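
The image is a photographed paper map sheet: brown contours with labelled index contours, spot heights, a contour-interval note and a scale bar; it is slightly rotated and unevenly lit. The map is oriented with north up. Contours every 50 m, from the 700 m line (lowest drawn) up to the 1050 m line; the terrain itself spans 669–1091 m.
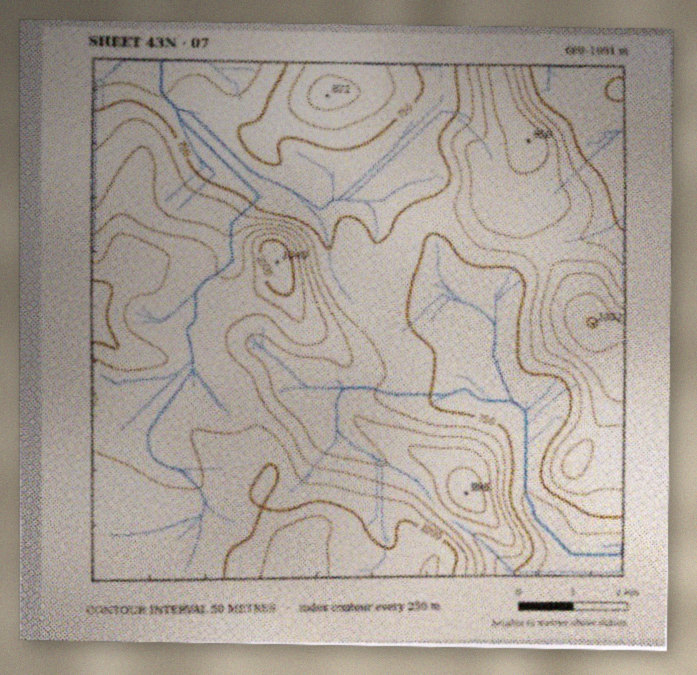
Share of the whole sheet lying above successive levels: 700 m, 97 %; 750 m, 75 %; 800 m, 61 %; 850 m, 46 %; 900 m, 34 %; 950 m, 19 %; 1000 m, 6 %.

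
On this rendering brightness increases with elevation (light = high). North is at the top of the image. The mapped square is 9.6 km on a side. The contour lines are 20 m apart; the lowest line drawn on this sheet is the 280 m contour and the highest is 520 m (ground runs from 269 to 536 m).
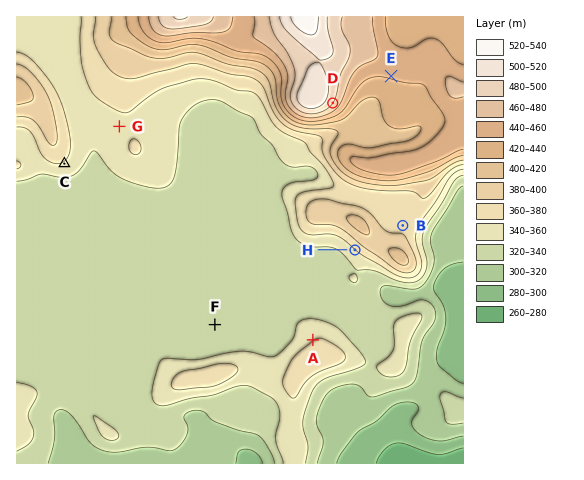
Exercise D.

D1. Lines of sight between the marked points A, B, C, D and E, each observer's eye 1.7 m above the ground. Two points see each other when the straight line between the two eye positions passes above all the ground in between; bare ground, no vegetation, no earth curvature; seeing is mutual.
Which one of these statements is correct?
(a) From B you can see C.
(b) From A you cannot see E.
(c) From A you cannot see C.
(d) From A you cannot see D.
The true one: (b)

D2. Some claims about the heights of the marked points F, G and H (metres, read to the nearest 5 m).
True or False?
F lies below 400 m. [True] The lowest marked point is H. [False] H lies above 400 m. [False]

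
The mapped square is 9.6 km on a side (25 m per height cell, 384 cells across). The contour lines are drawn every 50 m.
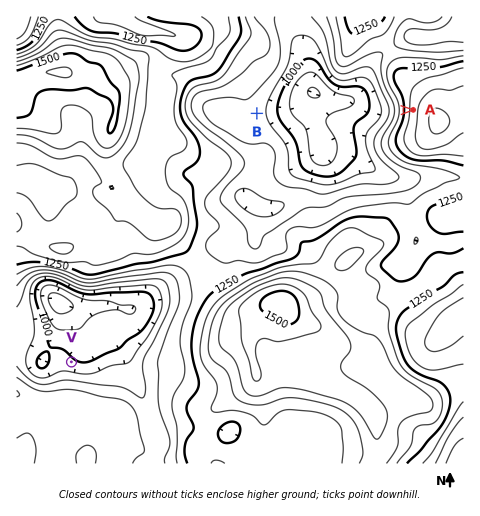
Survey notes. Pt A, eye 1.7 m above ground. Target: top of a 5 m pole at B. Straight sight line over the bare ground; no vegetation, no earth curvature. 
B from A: seen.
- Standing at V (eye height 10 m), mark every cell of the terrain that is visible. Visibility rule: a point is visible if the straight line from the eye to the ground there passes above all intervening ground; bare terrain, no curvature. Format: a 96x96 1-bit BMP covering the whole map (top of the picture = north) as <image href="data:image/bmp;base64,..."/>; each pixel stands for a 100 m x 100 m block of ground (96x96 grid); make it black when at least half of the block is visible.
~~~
<image width="96" height="96" href="data:image/bmp;base64,Qk2+BAAAAAAAAD4AAAAoAAAAYAAAAGAAAAABAAEAAAAAAIAEAAATCwAAEwsAAAIAAAAAAAAA////AAAAAAAAAAAAAAAAAAAAAAAAAAAAAAAAAAAAAAAAAAAAAAAAAAAAAAAAAAAAAAAAAAAAAAAAAAAAAAAAAAAAAAAAAAAAAAAAAAAAAAAAAAAAAAAAAAAAAAAAAAAAAgAAAAAAAAAAAAAABgAAAAAAAAAAAAAAHAAAAAAAAAAAAAAAPgAAAAAAAAAAAAAAfgAAAAAAAAAAAAAA/wAAAAAAAAAAAAAB//AAAAAAAAAOAAgD//+AAAAAAAB/gBgD///AAAAAAAD//8AH///AAAAAAAD//+AH///gAAAAAADw//AP///gAAAAAADgf/geP//AAAAAAADgP/h8H+fAAAAAAADgP/z8H+PAAAAAAADwf//+H+HAAAAAAAD4f////+CAAAAAAAD+f/////AAAAAAAAD/P/////AAAAAAAAD/H/////AAAAAAAAD/D/////AAAAAAAAD/D/h///AAAAAAAAD/D/A///AAAAAAAAD+B8Af//gAAAAAAAB+AwAf///AAAAAAAB+BwAf///AAAAAAAD+D4Af///AAAAAAAD+H+Af///AAAAAAAD+P//////AAAAAAAD//////4HgAAAAAAD//////wBAAAAAAAD//////wAAAAAAAAD//////gAAAAAAAAD//////gAAAAAAAAD//////gAAAAAAAAD//n///AAAAAAAAAD//Af/+AAAAAAAAAB//AB/+AAAAAAAAAAfAAA/8AAAAAAAAAAAAAA/wAAAAAAAAACAAAAfgAAAAAAAAACAAAAfwAAAAAAAAACAAAAfgAAAAAAAAAAAAAAMAAAAAAAAAAAAAAAAAAAAAAAAAAAAAAAAAAAAAAAAAAAAAAAAAAAAAAAAAAAAAAAAAAAAAAAAAAAAAAAAAAAAAAAAAAAAAAAAAAAAAAAAAAAAAAAAAAAAAAAAAAAAAAAAAAAAAAAAAAAAAAAAAAAAAAAAAAAAAAAAAAAAAAAAAAAAAAAAAAAAAAAAAAAAAAAAAAAAAAAAAAAAAAAAAAAAAAAAAAAAAAAAAAAAAAAAAAAAAAAAAAAAAAAAAAAAAAAAAAAAAAAAAAAAAAAAAAAAAAAAAAAAAAAAAAAAAAAAAAAAAAAAAAAAAAAAAAAAAAAAAAAAAAAAAAAAAAAAAAAAAAAAAAAAAAAAAAAAAAAAAAAAAAAAAAAAAAAAAAAAAAAAAAAAAAAAAAAAAAAAAAAAAAAAAAAAAAAAAAAAAAAAAAAAAAAAAAAAAAAAAAAAAAAAAAAAAAAAAAAAAAAAAAAAAAAAAAAAAAAAAAAAAAAAAAAAAAAAAAAAAAAAAAAAAAAAAAAAAAAAAAAAAAAAAAAAAAAAAAAAAAAAAAAAAAAAAAAAAAAAAAAAAAAAAAAAAAAAAAAAAAAAAAAAAAAAAAAAAAAAAAAAAAAAAAAAAAAAAAAAAAAAAAAAAAAAAAAAAAAAAAAAAAAAAAAAAAAAAAAAAAAAAAAAAAAAAAAAAAAAAAAAAAAAAAAAAAAAAAAAAAAAAAAAAAAAAAAAAAAAAAAAAAAAAAA="/>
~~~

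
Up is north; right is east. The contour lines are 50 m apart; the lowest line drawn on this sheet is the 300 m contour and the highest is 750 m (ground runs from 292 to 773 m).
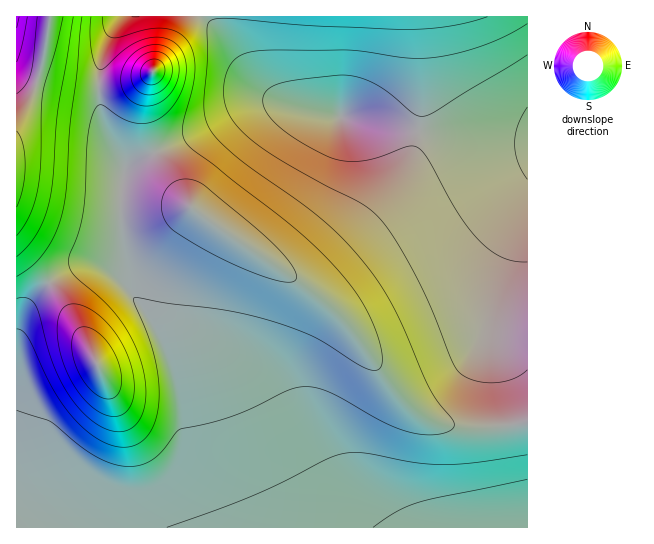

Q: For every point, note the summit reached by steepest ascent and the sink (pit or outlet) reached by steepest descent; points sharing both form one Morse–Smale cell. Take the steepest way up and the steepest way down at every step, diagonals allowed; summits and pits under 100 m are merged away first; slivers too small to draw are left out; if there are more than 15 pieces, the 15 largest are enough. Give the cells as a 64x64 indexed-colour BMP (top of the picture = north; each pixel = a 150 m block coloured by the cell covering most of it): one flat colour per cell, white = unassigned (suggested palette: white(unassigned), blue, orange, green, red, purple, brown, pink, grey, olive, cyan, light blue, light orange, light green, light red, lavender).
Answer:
<image width="64" height="64" href="data:image/bmp;base64,Qk12CAAAAAAAAHYAAAAoAAAAQAAAAEAAAAABAAQAAAAAAAAIAAATCwAAEwsAABAAAAAAAAAA////ALR3HwAOf/8ALKAsACgn1gC9Z5QAS1aMAMJ34wB/f38AIr28AM++FwDox64AeLv/AIrfmACWmP8A1bDFADMzMzMzMzMzMzMzMyIiIiIiIiIiIiIiIiIiIiIiIiIiMzMzMzMzMzMzMzMzIiIiIiIiIiIiIiIiIiIiIiIiIiIzMzMzMzMzMzMzMzMiIiIiIiIiIiIiIiIiIiIiIiIiIjMzMzMzMzMzMzMzMiIiIiIiIiIiIiIiIiIiIiIiIiIiMzMzMzMzMzMzMzMyIiIiIiIiIiIiIiIiIiIiIiIiIiIzMzMzMzMzMzMzMzIiIiIiIiIiIiIiIiIiIiIiIiIiIjMzMzMzMzMzMzMzIiIiIiIiIiIiIiIiIiIiIiIiIiIiMzMzMzMzMzMzMzMiIiIiIiIiIiIiIiIiIiIiIiIiIiIzMzMzMzMzMzMzMyIiIiIiIiIiIiIiIiIiIiIiIiIiIjMzMzMzMzMzMzMzIiIiIiIiIiIiIiIiIiIiIiIiIiIiMzMzMzMzMzMzMzMiIiIiIiIiIiIiIiIiIiIiIiIiIiIzMzMzMzMzMzMzMiIiIiIiIiIiIiIiIiIiIiIiIiIiIjMzMzMzMzMzMzMyIiIiIiIiIiIiIiIiIiIiIiIiIiIiMzMzMzMzMzMzMzIiIiIiIiIiIiIiIiIiIiIREREREREzMzMzMzMzMzMzMiIiIiIiIiIiIiIiIiIiERERERERETMzMzMzMzMzMzMyIiIiIiIiIiIiIiIiIiERERERERERMzMzMzMzMzMzMyIiIiIiIiIiIiIiIiIiEREREREREREzMzMzMzMzMzMzIiIiIiIiIiIiIiIiIiERERERERERETMzMzMzMzMzMzMiIiIiIiIiIiIiIiIiERERERERERERMzMzMzMzMzMzMyIiIiIiIiIiIiIiIiIREREREREREREzMzMzMzMzMzMyIiIiIiIiIiIiIiIiIRERERERERERETMzMzMzMzMzMzIiIiIiIiIiIiIiIiIRERERERERERERMzMzMzMzMzMzIiIiIiIiIiIiIiIiIREREREREREREREzMzMzMzMzMzMiIiIiIiIiIiIiIiIhERERERERERERETMzMzMzMzMzMiIiIiIiIiIiIiIiIhERERERERERERERMzMzMzMzMzMyIiIiIiIiIiIiIiIhEREREREREREREREjMzMzMzMzMyIiIiIiIiIiIiIiIhERERERERERERERESMzMzMzMzMzIiIiIiIiIiIiIiIhERERERERERERERERIjMzMzMzMzIiIiIiIiIiIiIiIhEREREREREREREREREiIzMzMzMzIiIiIiIiIiIiIiIhERERERERERERERERESIiMzMzMzIiIiIiIiIiIiIiIhERERERERERERERERERIiIjMzMzMiIiIiIiIiIiIiIREREREREREREREREREREiIiIjMzIiIiIiIiIiIiIiIRERERERERERERERERERESIiIiIiIiIiIiIiIiIiIiERERERERERERERERERERERIiIiIiIiIiIiIiIiIiIiEREREREREREREREREREREREiIiIiIiIiIiIiIiIiIhERERERERERERERERERERERESIiIiIiIiIiIiIiIiIhERERERERERERERERERERERERIiIiIiIiIiIiIiIiIREREREREREREREREREREREREREiIiIiIiIiIiIiIiIRERERERERERERERERERERERERESIiIiIiIiIiIiIiIRERERERERERERERERERERERERERIiIiIiIiIiIiIREREREREREREREREREREREREREREREiIiIRERERERERERERERERERERERERERERERERERERESERERERERERERERERERERERERERERERERERERERERERERERERERERERERERERERERERERERERERERERERERERERERERERERERERERERERERERERERERERERERERERERERERERERERRBERERERERERERERERERERERERERERERERERERERERFEQRERERERERERERERERERERERERERERERERERERERFERERBEREREREREREREREREREREREREREREREREREREURERERBEREREREREREREREREREREREREREREREREREURERERERBERERERERERERERERERERERERERERERERERRERERERERBEREREREREREREREREREREREREVERERERFERERERERERBERERERERERERERERERERERERUREREREURERERERERERBERERERERERERERERERERERFVEREREUREREREREREREREQREREREREREREREREREREVURERERREREREREREREREERERERERERERERERERERERVRERERFEREREREREREREERERERERERERERERERERERFVUREREUREREREREREREEREREREREREREREREREREREVVRERERFEREREREREREQRERERERERERERERERERERERVVEREREUREREREREREQRERERERERERERERERERERERFVVRERERRERERERERERBEREREREREREREREREREREREVVVERERFERERERERERBERERERERERERERERERERERERVVURERERRERERERERBERERERERERERERERERERERERFVVRERERFEREREREREEREREREREREREREREREREREREVVVERERERREREREREQRERERERERERERERERERERERER"/>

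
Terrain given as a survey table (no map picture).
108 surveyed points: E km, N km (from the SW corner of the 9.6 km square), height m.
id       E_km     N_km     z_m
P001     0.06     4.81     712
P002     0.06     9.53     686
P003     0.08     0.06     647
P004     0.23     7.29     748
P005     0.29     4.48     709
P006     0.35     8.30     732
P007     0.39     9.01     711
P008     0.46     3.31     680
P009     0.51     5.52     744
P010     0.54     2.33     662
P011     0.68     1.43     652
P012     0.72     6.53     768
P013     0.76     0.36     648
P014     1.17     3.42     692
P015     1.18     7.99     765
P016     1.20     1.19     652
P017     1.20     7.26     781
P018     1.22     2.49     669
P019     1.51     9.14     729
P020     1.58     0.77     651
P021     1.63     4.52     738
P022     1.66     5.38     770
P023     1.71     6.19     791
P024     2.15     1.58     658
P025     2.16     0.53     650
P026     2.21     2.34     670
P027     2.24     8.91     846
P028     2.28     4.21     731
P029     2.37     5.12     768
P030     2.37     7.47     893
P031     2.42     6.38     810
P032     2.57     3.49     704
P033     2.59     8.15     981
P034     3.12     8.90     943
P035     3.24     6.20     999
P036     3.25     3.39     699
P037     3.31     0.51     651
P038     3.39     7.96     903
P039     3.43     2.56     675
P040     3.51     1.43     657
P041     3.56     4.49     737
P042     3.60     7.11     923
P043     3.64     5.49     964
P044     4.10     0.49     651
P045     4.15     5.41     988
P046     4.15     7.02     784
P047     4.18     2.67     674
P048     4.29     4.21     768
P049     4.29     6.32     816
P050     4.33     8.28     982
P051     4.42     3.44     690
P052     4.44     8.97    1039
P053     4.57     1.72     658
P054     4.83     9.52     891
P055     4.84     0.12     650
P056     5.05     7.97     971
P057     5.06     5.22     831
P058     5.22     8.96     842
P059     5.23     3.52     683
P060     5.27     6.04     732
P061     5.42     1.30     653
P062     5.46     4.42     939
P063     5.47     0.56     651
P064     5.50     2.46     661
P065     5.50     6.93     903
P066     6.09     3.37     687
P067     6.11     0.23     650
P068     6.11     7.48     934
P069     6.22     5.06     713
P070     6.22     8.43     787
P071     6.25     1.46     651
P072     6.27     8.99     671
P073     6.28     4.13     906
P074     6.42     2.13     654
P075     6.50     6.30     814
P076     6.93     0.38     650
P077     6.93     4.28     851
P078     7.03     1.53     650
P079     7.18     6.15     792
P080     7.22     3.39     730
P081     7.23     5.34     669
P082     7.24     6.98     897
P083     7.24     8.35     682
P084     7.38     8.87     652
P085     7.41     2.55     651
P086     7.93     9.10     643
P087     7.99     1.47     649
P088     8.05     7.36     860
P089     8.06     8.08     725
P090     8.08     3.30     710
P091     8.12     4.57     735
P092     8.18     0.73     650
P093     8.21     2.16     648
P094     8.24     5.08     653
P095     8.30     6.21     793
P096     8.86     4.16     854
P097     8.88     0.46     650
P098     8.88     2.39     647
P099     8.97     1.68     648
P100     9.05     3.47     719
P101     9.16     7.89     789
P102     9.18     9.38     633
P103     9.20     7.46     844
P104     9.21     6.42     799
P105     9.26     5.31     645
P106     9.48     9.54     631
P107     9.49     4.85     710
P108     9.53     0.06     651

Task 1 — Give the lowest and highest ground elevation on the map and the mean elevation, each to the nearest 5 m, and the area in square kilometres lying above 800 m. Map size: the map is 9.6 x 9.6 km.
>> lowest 630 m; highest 1065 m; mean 750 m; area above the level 25.1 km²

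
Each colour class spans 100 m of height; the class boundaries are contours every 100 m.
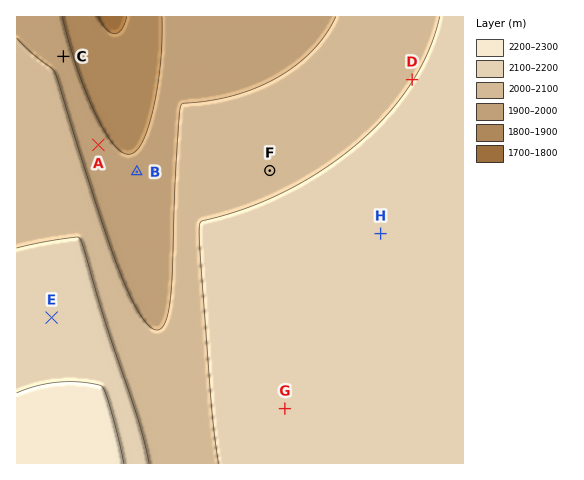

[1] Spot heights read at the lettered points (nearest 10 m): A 1930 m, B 1910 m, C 1940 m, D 2100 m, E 2140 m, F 2080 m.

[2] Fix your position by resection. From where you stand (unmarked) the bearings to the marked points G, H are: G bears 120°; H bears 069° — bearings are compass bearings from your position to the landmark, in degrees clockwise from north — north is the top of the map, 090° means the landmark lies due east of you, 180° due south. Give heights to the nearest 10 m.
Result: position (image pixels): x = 141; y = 326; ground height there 2010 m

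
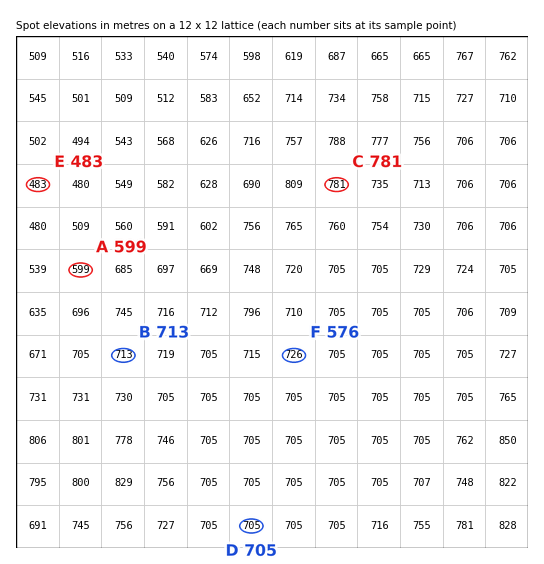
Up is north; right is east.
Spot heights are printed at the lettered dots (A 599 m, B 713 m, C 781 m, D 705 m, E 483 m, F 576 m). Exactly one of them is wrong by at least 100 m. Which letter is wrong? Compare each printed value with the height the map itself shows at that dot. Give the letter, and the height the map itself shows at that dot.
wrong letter F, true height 726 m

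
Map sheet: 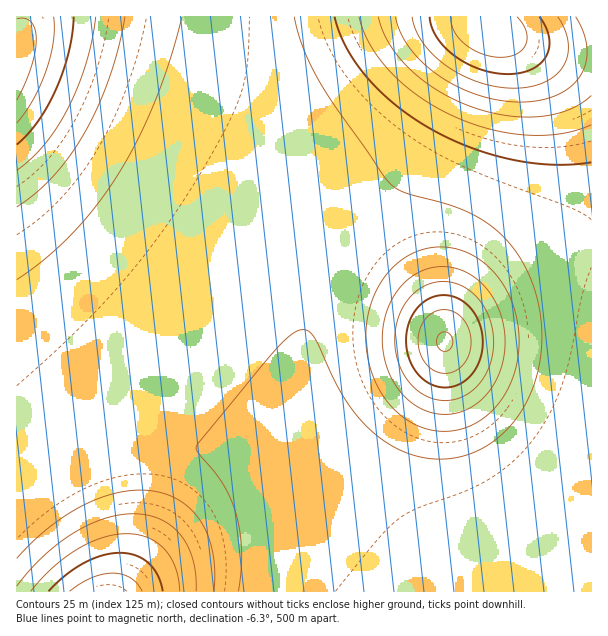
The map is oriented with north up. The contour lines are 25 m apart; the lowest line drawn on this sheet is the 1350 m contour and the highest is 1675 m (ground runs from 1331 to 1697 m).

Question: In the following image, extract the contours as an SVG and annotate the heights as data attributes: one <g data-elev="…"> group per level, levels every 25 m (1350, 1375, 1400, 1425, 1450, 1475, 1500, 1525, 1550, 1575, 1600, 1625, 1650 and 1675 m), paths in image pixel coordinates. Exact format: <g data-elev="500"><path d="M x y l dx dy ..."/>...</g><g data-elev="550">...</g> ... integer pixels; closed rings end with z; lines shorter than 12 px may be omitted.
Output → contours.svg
<g data-elev="1350"><path d="M517 17l9 13 1 8-1 6-4 6-4 3-8 3-9 1-18-3-18-10-7-6-4-8-3-7 1-6"/></g><g data-elev="1375"><path d="M539 17l7 10 3 11 0 9-3 9-6 8-9 5-10 4-14 1-13-1-14-4-13-6-12-7-11-9-7-9-5-11-2-10"/></g><g data-elev="1400"><path d="M558 17l6 12 4 13 0 12-5 12-8 9-10 7-14 5-16 1-17-1-18-4-16-7-17-10-13-10-11-13-7-13-4-13"/></g><g data-elev="1425"><path d="M576 17l8 16 3 15-1 14-5 13-11 12-13 8-17 5-19 2-21-2-21-5-20-8-19-11-17-13-13-15-9-15-6-16"/></g><g data-elev="1450"><path d="M591 96l-10 8-12 6-15 4-15 3-17 0-18-2-34-9-33-16-29-22-10-12-10-14-6-13-4-12"/></g><g data-elev="1475"><path d="M591 125l-13 5-17 4-18 1-18 0-37-6-36-14-35-20-27-23-20-27-6-13-5-15"/></g><g data-elev="1500"><path d="M591 162l-37 3-41-5-42-12-40-19-36-25-29-27-20-30-7-15-4-15"/></g><g data-elev="1525"><path d="M238 591l3-21 1-19-2-20-4-18-6-15-7-13-25-32-2-6 70-86 24-25 7-5 6-1 5 1 4 4 32 63 14 19 16 16 13 10 15 8 17 6 15 2 19-1 20-5 18-10 15-12 13-17 11-19 7-21 4-23 0-27-4-27-9-25-14-23-17-19-23-15-24-10-46-13-9-4-6-6-54-75-16-26-16-33-9-31"/></g><g data-elev="1550"><path d="M214 591l1-19-2-18-4-17-7-13-9-12-11-10-12-6-15-5-17-1-16 2-18 5-18 7-18 10-18 13-17 15-16 16"/><path d="M435 431l17 0 15-4 13-7 13-10 11-14 7-15 6-18 2-18-1-18-4-18-6-16-10-16-12-12-13-10-15-6-15-2-15 1-14 5-13 8-11 9-10 14-7 15-5 16-2 17 1 18 3 16 6 17 8 15 11 12 12 10 13 7z"/><path d="M17 280l28-21 27-26 24-27 22-32 20-34 17-39 15-42 12-42"/></g><g data-elev="1575"><path d="M196 591l0-16-3-15-5-14-7-10-9-9-11-8-12-4-14-1-15 1-15 3-16 7-15 8-30 23-27 30"/><path d="M441 414l11 0 12-3 10-6 11-9 8-10 7-14 3-13 2-15-1-15-3-14-6-13-7-12-11-11-10-6-12-5-12-1-12 1-11 4-10 6-9 9-8 10-6 14-4 13-1 14 1 15 4 13 5 13 7 11 9 10 11 7 10 5z"/><path d="M17 207l19-14 18-17 17-21 14-23 13-27 11-27 9-30 7-31"/></g><g data-elev="1600"><path d="M180 591l-5-24-4-9-6-9-9-7-9-5-10-3-11 0-24 4-25 12-24 18-22 23"/><path d="M435 399l9 2 11-2 9-3 9-6 7-7 7-11 4-10 2-12 0-12-1-12-4-12-6-11-8-9-7-5-9-5-11-2-9 0-9 2-9 4-7 6-12 17-6 21 1 22 8 21 13 15 9 6z"/><path d="M17 170l15-12 13-14 12-16 11-20 10-21 8-24 6-24 4-22"/></g><g data-elev="1625"><path d="M163 591l-5-16-9-12-14-8-15-2-18 2-18 8-18 12-17 16"/><path d="M441 387l15-1 14-9 9-14 4-18-2-18-8-16-12-11-15-5-15 3-12 8-9 15-4 17 2 18 7 15 11 11z"/><path d="M17 145l11-11 11-14 17-31 13-38 5-34"/></g><g data-elev="1650"><path d="M142 591l-5-7-6-6-9-4-9-1-11 1-10 4-22 13"/><path d="M438 372l11 1 10-5 8-9 4-11-1-13-4-12-8-9-11-4-9 0-9 5-7 9-3 11 0 12 3 10 6 9z"/><path d="M17 123l16-22 13-30 7-29 1-25"/></g><g data-elev="1675"><path d="M443 351l6-1 4-6-2-8-5-4-6 2-3 5 1 8z"/><path d="M17 100l14-32 4-15 1-14-1-10-5-8-6-3-7 1"/></g>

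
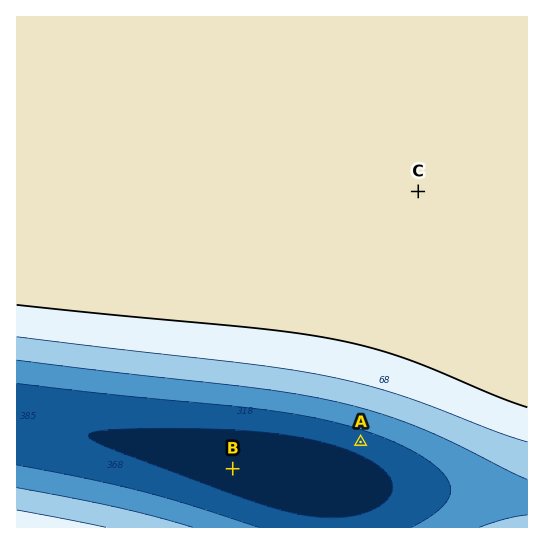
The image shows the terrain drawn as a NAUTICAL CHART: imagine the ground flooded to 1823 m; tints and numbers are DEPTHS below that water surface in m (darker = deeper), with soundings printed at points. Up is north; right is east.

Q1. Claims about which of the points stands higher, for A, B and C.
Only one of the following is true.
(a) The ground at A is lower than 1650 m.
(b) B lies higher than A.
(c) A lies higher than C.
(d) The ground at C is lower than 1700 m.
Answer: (a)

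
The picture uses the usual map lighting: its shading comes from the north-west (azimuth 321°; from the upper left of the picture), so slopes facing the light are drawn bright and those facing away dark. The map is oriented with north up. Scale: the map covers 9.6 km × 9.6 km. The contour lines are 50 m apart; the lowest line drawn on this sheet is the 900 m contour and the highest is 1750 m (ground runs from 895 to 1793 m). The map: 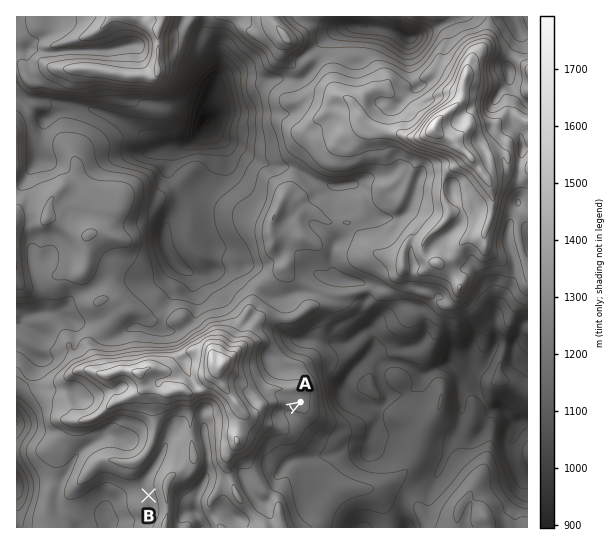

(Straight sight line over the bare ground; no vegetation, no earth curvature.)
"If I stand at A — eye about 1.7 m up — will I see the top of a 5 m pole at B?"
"No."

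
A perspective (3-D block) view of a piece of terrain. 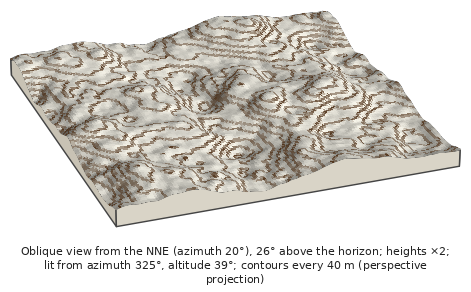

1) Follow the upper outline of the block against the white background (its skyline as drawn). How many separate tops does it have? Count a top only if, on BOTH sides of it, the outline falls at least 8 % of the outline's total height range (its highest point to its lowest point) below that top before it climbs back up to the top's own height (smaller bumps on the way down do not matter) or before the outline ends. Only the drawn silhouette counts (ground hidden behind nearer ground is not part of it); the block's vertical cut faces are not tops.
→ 1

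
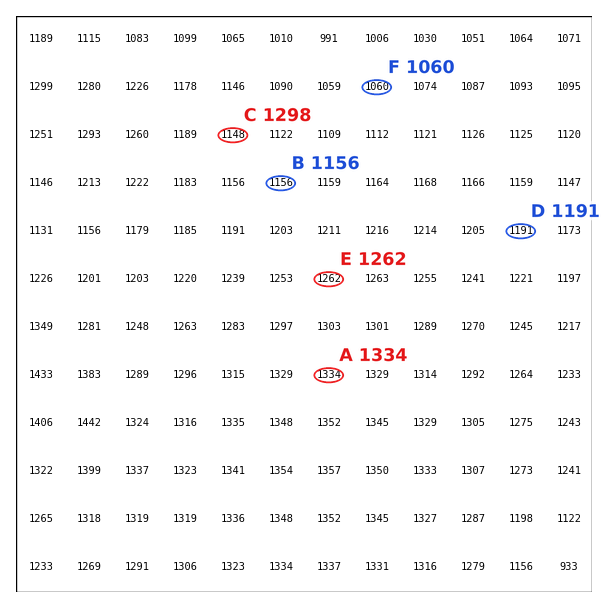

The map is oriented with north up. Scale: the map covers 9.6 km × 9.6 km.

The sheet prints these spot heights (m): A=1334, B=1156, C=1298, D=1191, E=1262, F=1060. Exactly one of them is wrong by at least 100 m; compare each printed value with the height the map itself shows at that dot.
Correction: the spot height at C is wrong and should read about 1148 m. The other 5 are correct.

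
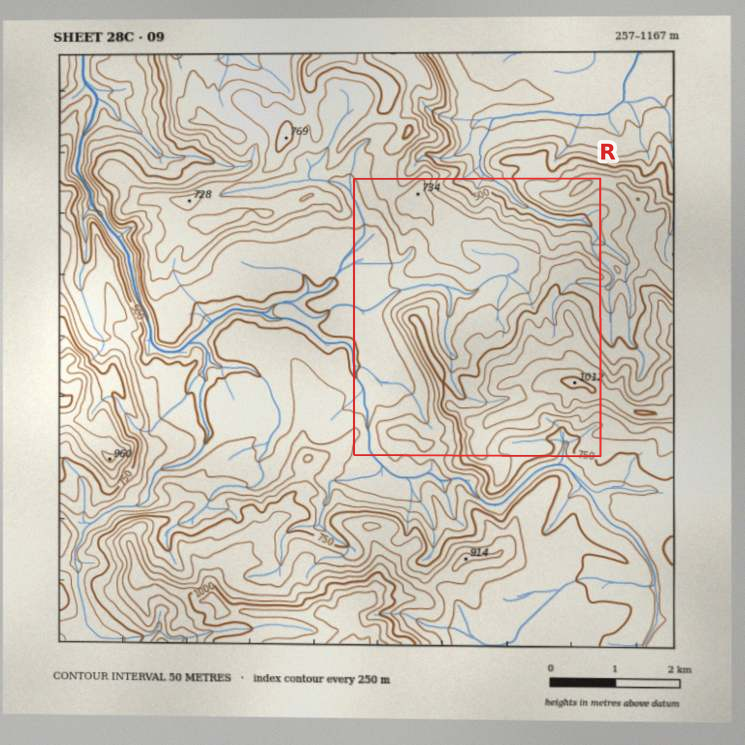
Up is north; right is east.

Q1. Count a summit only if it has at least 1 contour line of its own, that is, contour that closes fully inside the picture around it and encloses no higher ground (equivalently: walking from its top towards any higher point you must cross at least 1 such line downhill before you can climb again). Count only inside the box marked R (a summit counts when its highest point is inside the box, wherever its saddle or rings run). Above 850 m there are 1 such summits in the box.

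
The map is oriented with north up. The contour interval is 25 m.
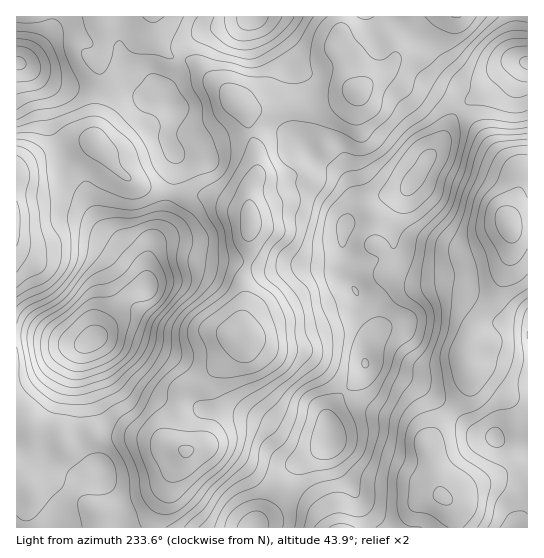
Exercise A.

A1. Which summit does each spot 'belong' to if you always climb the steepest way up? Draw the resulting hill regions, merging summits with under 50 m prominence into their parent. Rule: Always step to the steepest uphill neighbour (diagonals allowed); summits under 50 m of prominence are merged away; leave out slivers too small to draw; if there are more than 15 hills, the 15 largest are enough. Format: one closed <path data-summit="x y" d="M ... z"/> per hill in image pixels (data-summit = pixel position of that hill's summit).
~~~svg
<path data-summit="329 442" d="M390 73l-8 2-17 10-32 32-6 12-3 24-17 20-4 3-25 3-20-2-5 5-4 13 0 63-5 16 1 32-2 20 4 12-35 35-4 6 4 35-5 23-7 9 21 3 21 12 28 22 29 10 20 17 11 18 125 0-2-19-4-7-9-8-4-23-11-26 42-54 2-8-2-33 6-11 2-9 6-16 11-12 8-15 8-24 4-21-4-23 9-21 4-21-33-35-13-17-22-21-28-17-15-3z"/><path data-summit="93 339" d="M87 140l-24 3-25 12-22 15 1 358 136 0 2-11 10-22 6-18 10-14 4-12 14-4 8-10 5-23-4-35 4-6 35-35-4-12 0-11 2-9-1-32 5-16 0-45-40-17-27 0-40-9-17-11-31-35z"/><path data-summit="17 63" d="M153 16l-137 1 0 152 22-14 25-12 24-3 7 1 31 35 17 11 40 9 27 0 40 16 2-23 6-15 0-16-10-44-3-5-23-24-26-22-22-6-12-10-8-14z"/><path data-summit="527 63" d="M527 16l-120 0-15 22 3 21-12 15 7-1 20 11 15 3 28 17 22 21 13 17 32 32 1 8-4 16-9 21 2 8 18-4z"/><path data-summit="517 527" d="M527 224l-9 0-7 3 0 26-11 34-8 15-11 12-6 16-2 9-6 11 0 12 2 5 0 16-2 8-42 54 11 26 4 23 9 8 4 7 4 19 71-1z"/><path data-summit="254 17" d="M341 16l-187 0-1 17 8 14 9 9 25 7 40 38 12 8 15 0 19-5 18 4 19 0 17-5 22-13-6-11-6-17-10-15 6-16z"/><path data-summit="254 527" d="M211 447l-13 0-13 4-4 12-10 14-6 18-10 22-1 11 175-1-10-17-16-14-33-13-36-27z"/>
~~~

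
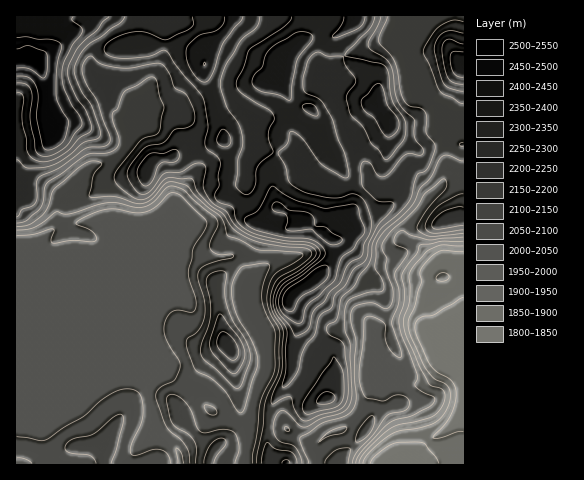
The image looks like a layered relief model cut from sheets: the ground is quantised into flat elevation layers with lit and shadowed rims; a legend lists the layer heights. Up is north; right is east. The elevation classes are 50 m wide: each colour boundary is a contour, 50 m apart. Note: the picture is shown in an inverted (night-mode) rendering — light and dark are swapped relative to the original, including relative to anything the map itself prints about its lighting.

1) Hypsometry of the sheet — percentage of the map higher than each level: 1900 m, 95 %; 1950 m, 94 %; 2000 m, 93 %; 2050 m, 73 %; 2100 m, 62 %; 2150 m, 54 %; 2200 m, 44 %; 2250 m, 36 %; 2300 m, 23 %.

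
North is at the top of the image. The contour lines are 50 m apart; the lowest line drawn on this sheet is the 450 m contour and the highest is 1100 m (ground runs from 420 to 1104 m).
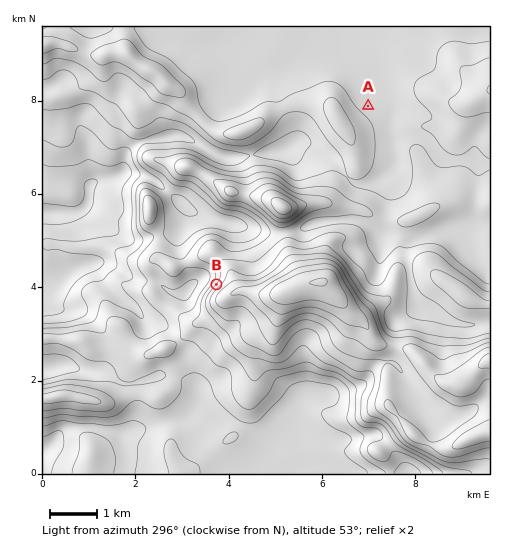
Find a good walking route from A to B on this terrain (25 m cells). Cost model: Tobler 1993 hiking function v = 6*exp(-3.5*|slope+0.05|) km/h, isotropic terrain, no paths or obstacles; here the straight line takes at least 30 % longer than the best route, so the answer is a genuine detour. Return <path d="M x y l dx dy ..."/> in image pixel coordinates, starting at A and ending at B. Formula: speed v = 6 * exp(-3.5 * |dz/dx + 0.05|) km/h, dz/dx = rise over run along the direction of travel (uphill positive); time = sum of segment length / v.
<path d="M368 106l-2 5 0 23-20 40-5 4-7 14-4 5-3 5-4 4-19 10-14 14-9 4-5 5-51 26-3 3 0 7-3 7-3 2"/>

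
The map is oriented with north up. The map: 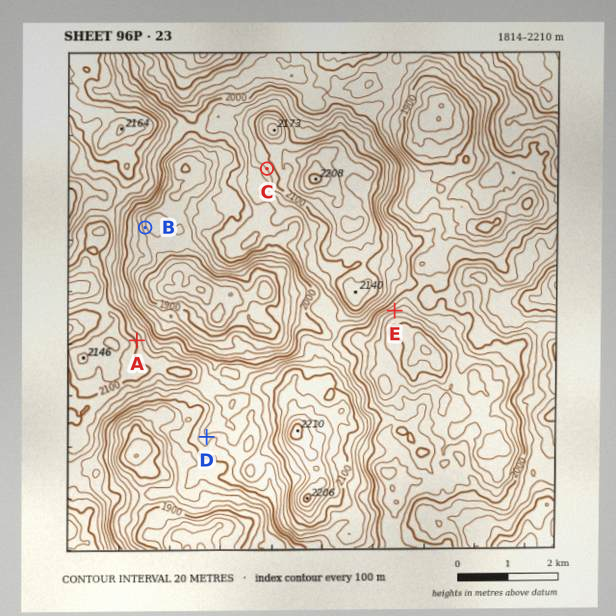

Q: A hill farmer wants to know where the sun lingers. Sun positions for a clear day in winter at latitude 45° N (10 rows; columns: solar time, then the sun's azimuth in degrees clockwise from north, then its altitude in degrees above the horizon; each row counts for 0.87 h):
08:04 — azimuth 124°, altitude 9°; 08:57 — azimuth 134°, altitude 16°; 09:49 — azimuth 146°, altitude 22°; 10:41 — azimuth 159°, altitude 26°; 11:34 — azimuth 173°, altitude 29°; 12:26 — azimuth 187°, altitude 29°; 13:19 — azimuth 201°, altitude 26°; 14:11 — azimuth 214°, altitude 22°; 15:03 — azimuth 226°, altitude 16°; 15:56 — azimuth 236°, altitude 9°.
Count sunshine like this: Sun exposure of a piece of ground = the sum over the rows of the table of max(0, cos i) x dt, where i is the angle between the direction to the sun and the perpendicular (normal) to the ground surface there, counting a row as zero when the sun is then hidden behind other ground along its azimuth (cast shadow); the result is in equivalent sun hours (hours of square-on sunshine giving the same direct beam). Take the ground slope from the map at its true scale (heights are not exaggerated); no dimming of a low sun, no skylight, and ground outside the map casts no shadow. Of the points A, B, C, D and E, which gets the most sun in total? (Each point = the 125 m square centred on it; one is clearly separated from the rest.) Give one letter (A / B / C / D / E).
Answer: E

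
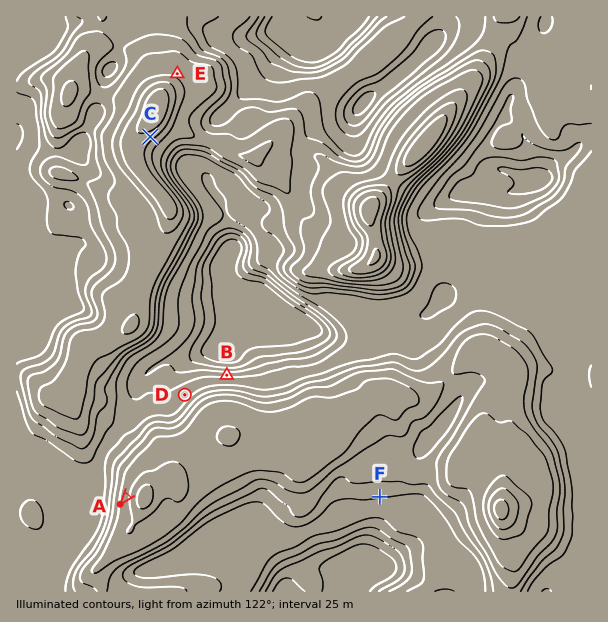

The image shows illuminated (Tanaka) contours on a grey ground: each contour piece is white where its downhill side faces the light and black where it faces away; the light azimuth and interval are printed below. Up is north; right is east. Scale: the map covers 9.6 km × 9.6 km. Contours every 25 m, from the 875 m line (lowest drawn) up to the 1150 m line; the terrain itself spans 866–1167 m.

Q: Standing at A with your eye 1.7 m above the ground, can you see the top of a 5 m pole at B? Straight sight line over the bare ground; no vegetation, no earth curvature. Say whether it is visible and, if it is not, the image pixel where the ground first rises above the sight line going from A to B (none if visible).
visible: true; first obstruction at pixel None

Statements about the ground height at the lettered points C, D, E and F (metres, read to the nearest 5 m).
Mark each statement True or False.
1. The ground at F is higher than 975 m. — True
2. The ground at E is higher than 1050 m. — False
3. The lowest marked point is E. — False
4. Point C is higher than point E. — False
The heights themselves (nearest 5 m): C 915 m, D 1060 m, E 960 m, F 1050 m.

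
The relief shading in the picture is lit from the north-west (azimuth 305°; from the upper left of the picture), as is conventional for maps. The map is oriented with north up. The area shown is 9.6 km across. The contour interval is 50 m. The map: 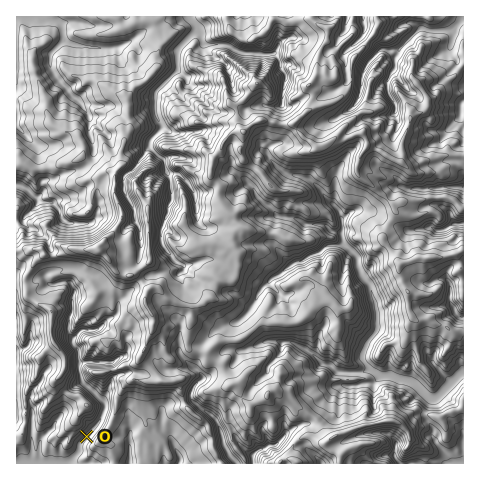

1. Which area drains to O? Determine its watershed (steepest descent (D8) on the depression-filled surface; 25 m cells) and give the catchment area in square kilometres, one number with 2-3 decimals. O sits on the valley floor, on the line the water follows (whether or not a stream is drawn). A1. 6.704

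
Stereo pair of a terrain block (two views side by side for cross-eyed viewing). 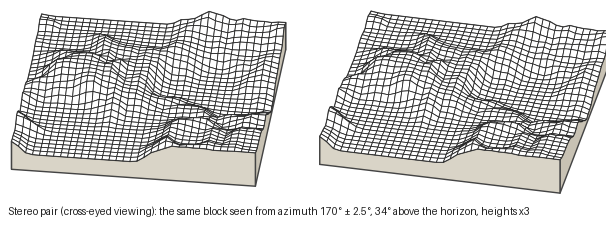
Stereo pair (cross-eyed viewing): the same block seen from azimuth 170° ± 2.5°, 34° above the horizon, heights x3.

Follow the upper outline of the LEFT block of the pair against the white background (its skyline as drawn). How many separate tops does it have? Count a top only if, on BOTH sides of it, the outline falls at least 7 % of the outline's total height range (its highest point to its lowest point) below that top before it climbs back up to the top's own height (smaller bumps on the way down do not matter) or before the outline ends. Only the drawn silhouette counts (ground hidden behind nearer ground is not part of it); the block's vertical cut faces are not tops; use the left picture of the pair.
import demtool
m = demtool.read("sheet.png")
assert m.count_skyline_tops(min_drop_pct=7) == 2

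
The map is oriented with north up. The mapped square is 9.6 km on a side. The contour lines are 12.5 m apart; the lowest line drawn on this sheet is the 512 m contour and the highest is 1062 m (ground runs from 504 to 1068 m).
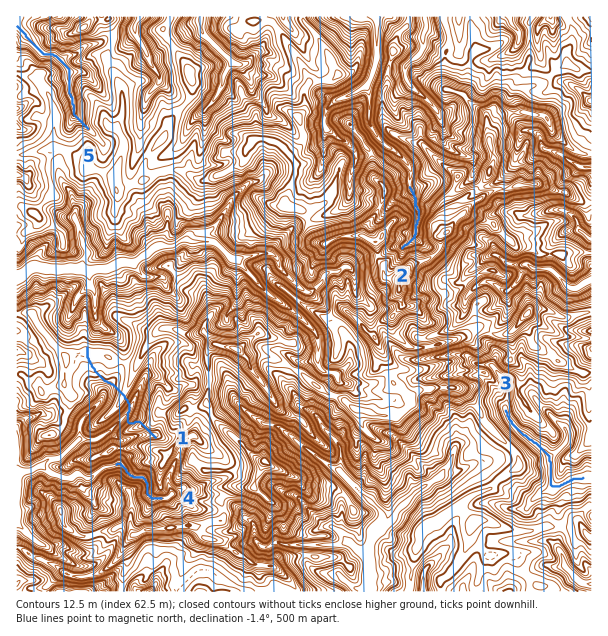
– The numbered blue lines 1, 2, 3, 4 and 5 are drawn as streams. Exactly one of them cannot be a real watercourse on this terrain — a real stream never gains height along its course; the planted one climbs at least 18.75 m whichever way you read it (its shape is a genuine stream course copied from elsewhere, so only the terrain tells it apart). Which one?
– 1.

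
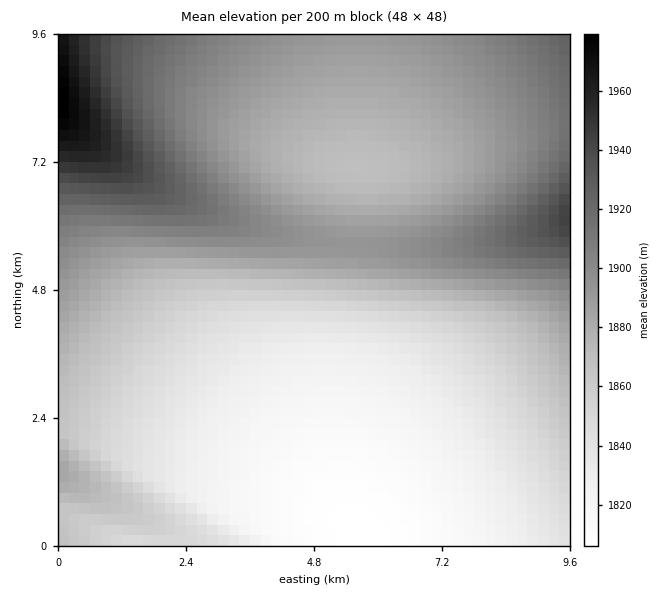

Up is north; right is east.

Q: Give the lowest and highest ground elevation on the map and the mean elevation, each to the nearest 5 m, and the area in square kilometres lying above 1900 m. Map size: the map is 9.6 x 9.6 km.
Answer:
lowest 1805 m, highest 1980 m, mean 1870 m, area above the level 19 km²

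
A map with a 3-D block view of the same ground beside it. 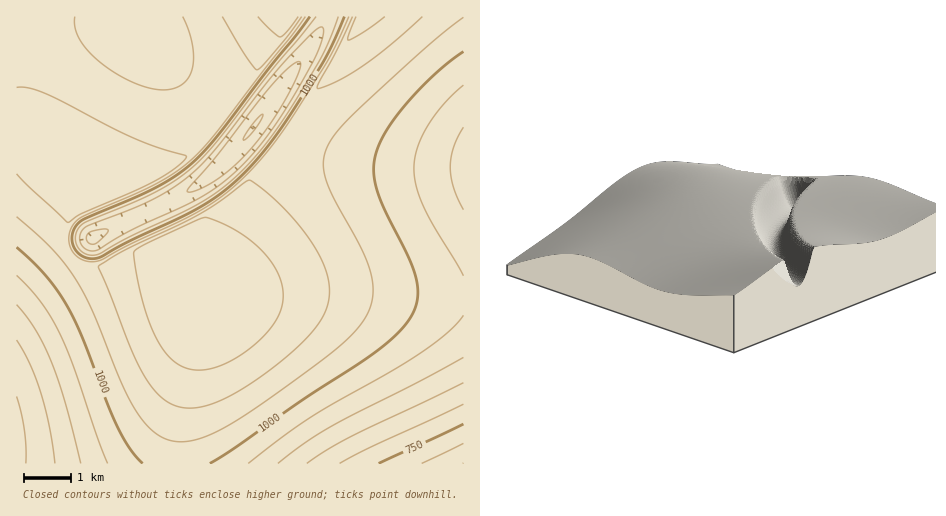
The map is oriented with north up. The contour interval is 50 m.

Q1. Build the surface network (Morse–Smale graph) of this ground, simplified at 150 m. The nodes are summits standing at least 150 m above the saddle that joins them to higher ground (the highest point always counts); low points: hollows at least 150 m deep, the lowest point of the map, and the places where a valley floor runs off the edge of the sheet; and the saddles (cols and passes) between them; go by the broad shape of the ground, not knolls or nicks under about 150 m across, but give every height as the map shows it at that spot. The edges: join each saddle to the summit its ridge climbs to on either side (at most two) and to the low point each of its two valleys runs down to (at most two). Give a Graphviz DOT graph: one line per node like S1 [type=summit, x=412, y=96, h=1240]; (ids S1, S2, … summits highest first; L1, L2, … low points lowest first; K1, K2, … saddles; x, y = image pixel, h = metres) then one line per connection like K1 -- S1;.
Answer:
graph terrain {
  S1 [type=summit, x=206, y=300, h=1195];
  L1 [type=low, x=463, y=463, h=649];
  L2 [type=low, x=17, y=448, h=786];
  L3 [type=low, x=253, y=127, h=798];
  K1 [type=saddle, x=288, y=139, h=1074];
  K2 [type=saddle, x=175, y=463, h=1018];
  K1 -- S1;
  K1 -- L1;
  K1 -- L3;
  K2 -- S1;
  K2 -- L1;
  K2 -- L2;
}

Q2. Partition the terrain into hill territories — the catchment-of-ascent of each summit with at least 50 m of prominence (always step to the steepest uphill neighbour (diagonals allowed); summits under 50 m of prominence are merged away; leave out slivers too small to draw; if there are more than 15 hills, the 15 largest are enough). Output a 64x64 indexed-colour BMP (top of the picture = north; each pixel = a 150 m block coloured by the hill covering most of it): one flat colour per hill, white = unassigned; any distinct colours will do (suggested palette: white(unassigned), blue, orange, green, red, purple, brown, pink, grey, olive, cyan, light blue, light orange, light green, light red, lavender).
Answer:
<image width="64" height="64" href="data:image/bmp;base64,Qk12CAAAAAAAAHYAAAAoAAAAQAAAAEAAAAABAAQAAAAAAAAIAAATCwAAEwsAABAAAAAAAAAA////ALR3HwAOf/8ALKAsACgn1gC9Z5QAS1aMAMJ34wB/f38AIr28AM++FwDox64AeLv/AIrfmACWmP8A1bDFABEREREREREREREREREREREREREREREREREREREREREREREREREREREREREREREREREREREREREREREREREREREREREREREREREREREREREREREREREREREREREREREREREREREREREREREREREREREREREREREREREREREREREREREREREREREREREREREREREREREREREREREREREREREREREREREREREREREREREREREREREREREREREREREREREREREREREREREREREREREREREREREREREREREREREREREREREREREREREREREREREREREREREREREREREREREREREREREREREREREREREREREREREREREREREREREREREREREREREREREREREREREREREREREREREREREREREREREREREREREREREREREREREREREREREREREREREREREREREREREREREREREREREREREREREREREREREREREREREREREREREREREREREREREREREREREREREREREREREREREREREREREREREREREREREREREREREREREREREREREREREREREREREREREREREREREREREREREREREREREREREREREREREREREREREREREREREREREREREREREREREREREREREREREREREREREREREREREREREREREREREREREREREREREREREREREREREREREREREREREREREREREREREREREREREREREREREREREREREREREREREREREREREREREREREREREREREREREREREREREREREREREREREREREREREREREREREREREREREREREREREREREREREREREREREREREREREREREREREREREREREREREREREREREREREREREREREREREREREREREREREREREREREREREREREREREhERERERERERERERERERERERERERERERERERERERERESIRERERERERERERERERERERERERERERERERERERERERIiEREREREREREREREREREREREREREREREREREREREREiIhERERERERERERERERERERERERERERERERERERERESIiIRERERERERERERERERERERERERERERERERERERERIiIiEREREREREREREREREREREREREREREREREREREREiIiIhERERERERERERERERERERERERERERERERERERESIiIiIhERERERERERERERERERERERERERERERERERERIiIiIiIREREREREREREREREREREREREREREREREREREiIiIiIiERERERERERERERERERERERERERERERERERESIiIiIiIiERERERERERERERERERERERERERERERERERIiIiIiIiIiEREREREREREREREREREREREREREREREREiIiIiIiIiIiIRERERERERERERERERERERERERERERESIiIiIiIiIiIiIRERERERERERERERERERERERERERERIiIiIiIiIiIiIiIREREREREREREREREREREREREREREiIiIiIiIiIiIiIiIRERERERERERERERERERERERERESIiIiIiIiIiIiIiIiERERERERERERERERERERERERERIiIiIiIiIiIiIiIiIiEREREREREREREREREREREREREiIiIiIiIiIiIiIiIiIhERERERERERERERERERERERESIiIiIiIiIiIiIiIiIiIRERERERERERERERERERERERIiIiIiIiIiIiIiIiIiIiERERERERERERMzMzMzMzMzMiIiIiIiIiIiIiIiIiIiIhERERERETMzMzMzMzMzMzMyIiIiIiIiIiIiIiIiIiIiIREREREzMzMzMzMzMzMzMzIiIiIiIiIiIiIiIiIiIiIiERERMzMzMzMzMzMzMzMzMiIiIiIiIiIiIiIiIiIiIiIRETMzMzMzMzMzMzMzMzMyIiIiIiIiIiIiIiIiIiIiJEETMzMzMzMzMzMzMzMzMzIiIiIiIiIiIiIiIiIiIiJERDMzMzMzMzMzMzMzMzMzMiIiIiIiIiIiIiIiIiIiJEREQzMzMzMzMzMzMzMzMzMyIiIiIiIiIiIiIiIiIiRERERDMzMzMzMzMzMzMzMzMzIiIiIiIiIiIiIiIiIiREREREQzMzMzMzMzMzMzMzMzMiIiIiIiIiIiIiIiIiREREREREMzMzMzMzMzMzMzMzMyIiIiIiIiIiIiIiIiREREREREQzMzMzMzMzMzMzMzMzIiIiIiIiIiIiIiIkREREREREREMzMzMzMzMzMzMzMzMiIiIiIiIiIiIiIkRERERERERERDMzMzMzMzMzMzMzMyIiIiIiIiIiIiIiREREREREREREQzMzMzMzMzMzMzMzIiIiIiIiIiIiIiRERERERERERERDMzMzMzMzMzMzMzMiIiIiIiIiIiIiREREREREREREREQzMzMzMzMzMzMzMyIiIiIiIiIiIiREREREREREREREREMzMzMzMzMzMzMzIiIiIiIiIiIiREREREREREREREREQzMzMzMzMzMzMzMiIiIiIiIiIiREREREREREREREREREMzMzMzMzMzMzMyIiIiIiIiIiJEREREREREREREREREQzMzMzMzMzMzMz"/>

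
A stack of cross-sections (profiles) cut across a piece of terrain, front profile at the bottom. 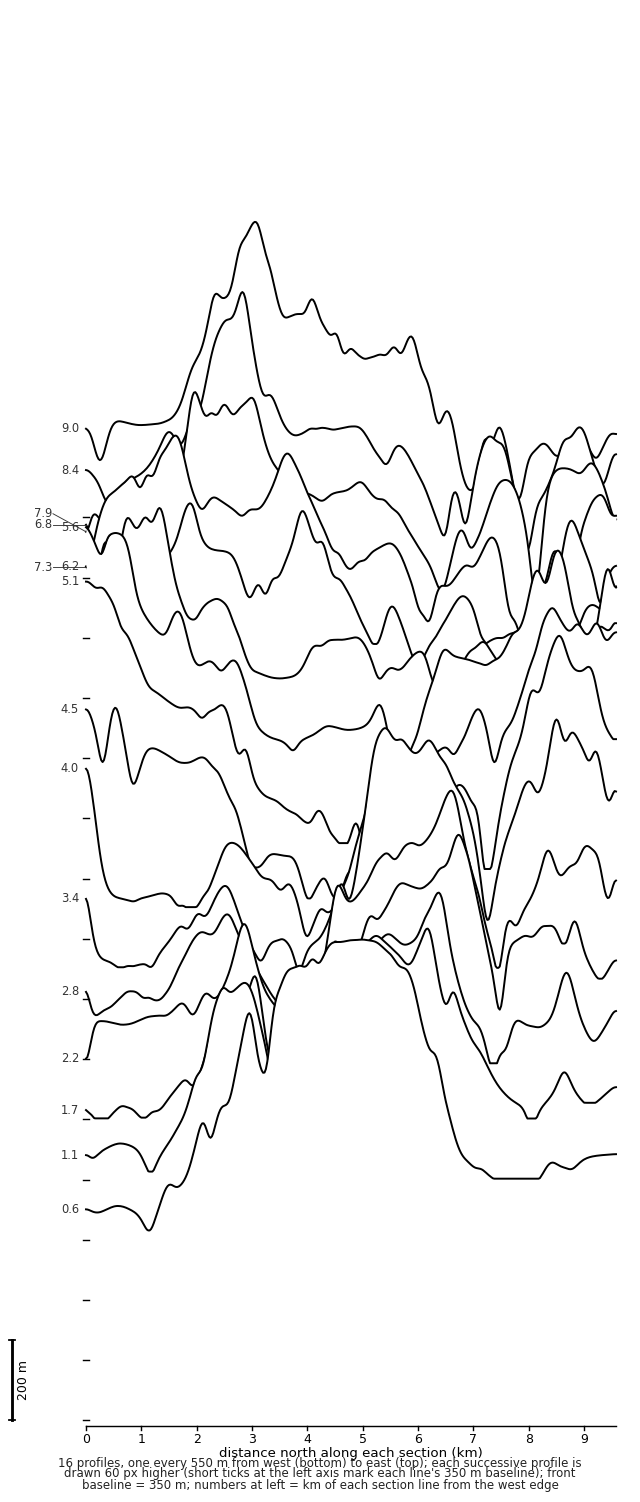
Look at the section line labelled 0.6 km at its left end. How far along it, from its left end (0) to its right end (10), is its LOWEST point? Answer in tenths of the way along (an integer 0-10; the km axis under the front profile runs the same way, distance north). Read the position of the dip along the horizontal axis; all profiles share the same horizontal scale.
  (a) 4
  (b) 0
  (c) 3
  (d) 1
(d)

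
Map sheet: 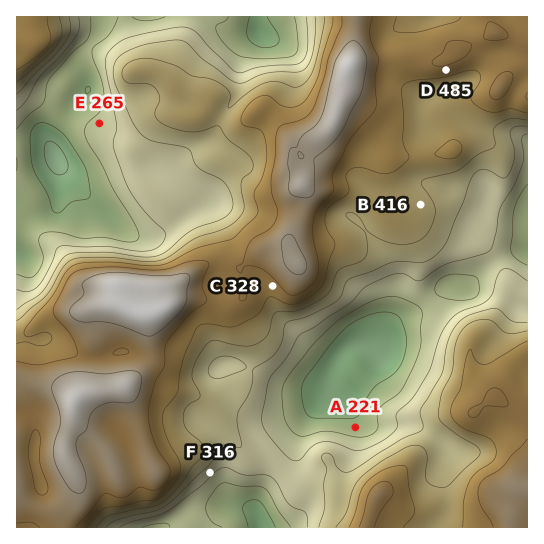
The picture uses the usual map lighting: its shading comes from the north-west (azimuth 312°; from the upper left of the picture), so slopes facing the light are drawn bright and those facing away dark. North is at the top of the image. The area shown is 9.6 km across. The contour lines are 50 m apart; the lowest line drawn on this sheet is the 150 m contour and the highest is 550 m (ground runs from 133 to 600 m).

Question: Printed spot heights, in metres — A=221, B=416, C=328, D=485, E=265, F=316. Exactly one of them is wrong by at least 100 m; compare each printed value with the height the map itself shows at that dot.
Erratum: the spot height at C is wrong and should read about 478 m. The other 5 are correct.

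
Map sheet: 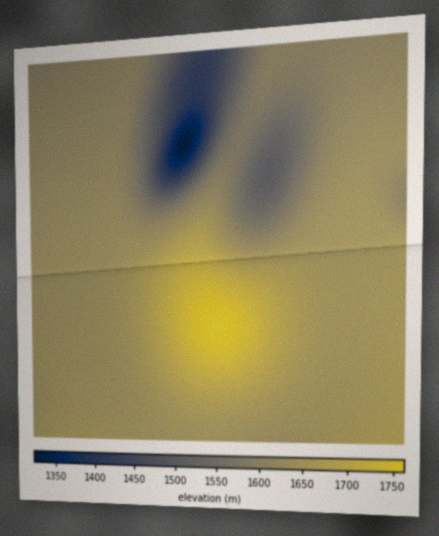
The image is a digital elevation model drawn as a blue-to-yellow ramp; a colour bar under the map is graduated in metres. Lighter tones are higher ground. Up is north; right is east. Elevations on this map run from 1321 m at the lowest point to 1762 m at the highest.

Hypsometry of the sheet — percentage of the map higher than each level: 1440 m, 97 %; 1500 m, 94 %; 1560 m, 88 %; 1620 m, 63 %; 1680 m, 11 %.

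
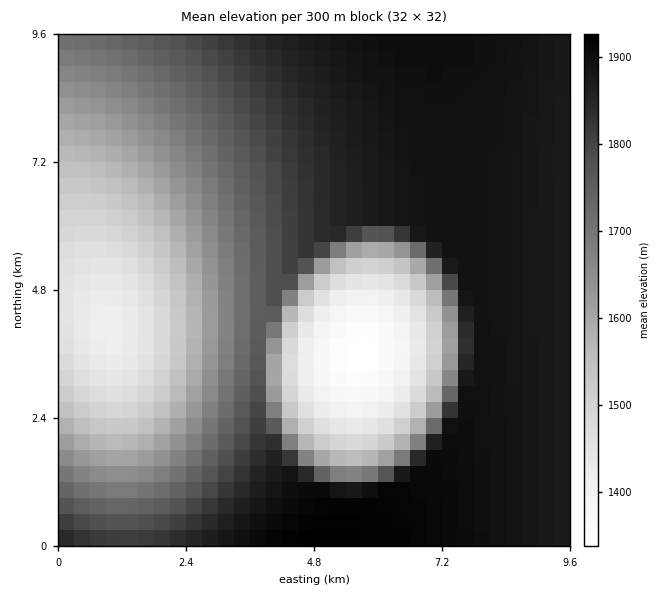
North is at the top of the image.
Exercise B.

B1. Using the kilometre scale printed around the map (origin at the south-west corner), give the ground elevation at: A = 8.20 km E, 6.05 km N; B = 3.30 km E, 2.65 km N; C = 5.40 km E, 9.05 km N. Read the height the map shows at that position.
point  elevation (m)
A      1885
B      1735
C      1885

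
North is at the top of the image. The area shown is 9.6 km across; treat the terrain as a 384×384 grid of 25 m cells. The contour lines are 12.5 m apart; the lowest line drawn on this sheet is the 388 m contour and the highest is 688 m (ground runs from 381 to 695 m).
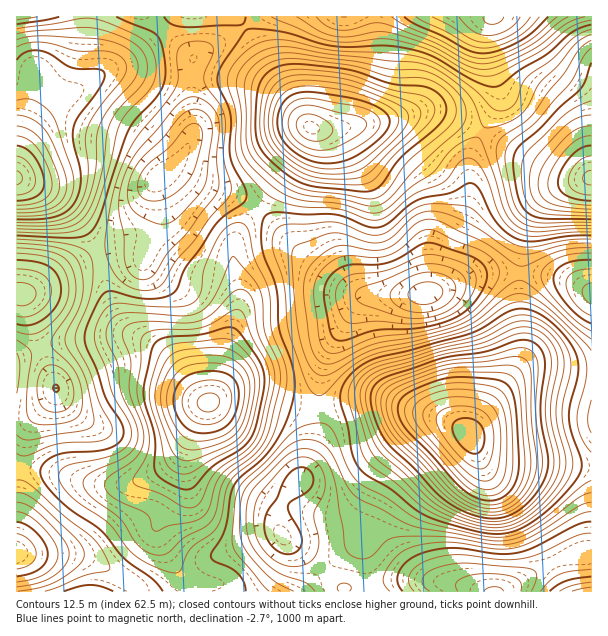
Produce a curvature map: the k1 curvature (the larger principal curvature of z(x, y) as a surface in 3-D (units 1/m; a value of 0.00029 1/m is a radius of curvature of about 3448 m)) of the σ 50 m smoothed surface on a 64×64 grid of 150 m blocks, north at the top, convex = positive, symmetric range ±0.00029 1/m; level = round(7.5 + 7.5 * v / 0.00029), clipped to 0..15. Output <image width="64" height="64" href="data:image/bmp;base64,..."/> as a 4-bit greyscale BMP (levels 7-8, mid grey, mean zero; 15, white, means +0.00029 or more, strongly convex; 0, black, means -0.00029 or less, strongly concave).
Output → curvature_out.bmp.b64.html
<image width="64" height="64" href="data:image/bmp;base64,Qk12CAAAAAAAAHYAAAAoAAAAQAAAAEAAAAABAAQAAAAAAAAIAAATCwAAEwsAABAAAAAAAAAAAAAAABEREQAiIiIAMzMzAERERABVVVUAZmZmAHd3dwCIiIgAmZmZAKqqqgC7u7sAzMzMAN3d3QDu7u4A////AHZ4qru6l3Z4mrzMy8zLqImpdVaby5dVZ5mHVFZ4q7u5ZWeKu7qYd3isy7u7zcupmruYZ5vLllVniId2Z4qruphUVoqrqZmIisy5iJrMupiKvLqYm7qXZWd3iIeJmqqph1RWiaqZmZms3Kdnm8yoZmiruqmaqql2ZmZ4iZqqmZh2RFaJqYeJqs3Kh2isy4VEVomqmZqruph2Zniau6mYh2VEV4mYdniszLqXebzKZERGeZmZmaq7qph3eazMuYh3ZVVXmZh3ibzLu6mb3bhVVVaJmZmZmqu7qYiKze25iIdlZmeamHeKu6mru73tp1ZneJmZmYiImru7qqvf/cqZh3Z3eJqYiJqqmIq83uuGZomrupmZh3iJq8zMzf/+y6mYd3iJqqmZmql2eK3uyWVWiru6qqmHd4mrzN3v///cupiHmZq7u7u6mHZ4vf64ZEaJqYmquph3eJq8ze///+3LqZm7vMzM3d3LqYnO7bhkVoh2Voq7qHd3iaq9////7ty7u83d3d3u7u7bqs3cqXZoh1Mkebuph2Z4ib3//93d3dzM3d3d3d3e7u3MzcupiImGQiNoq7qYdmZ5zv/+y8zd3d3MzMzLuqrN3d3dy7qaqoZERomqu6l2Z5vf//26q8zMzKqruqmHZom83u3Mu7zLqYd5q6q7upd5ve///Kmaq7qqeJmZh2VEVpve7dzM3u3LurvLmavLqaze///sqZmZiHdniYiIdkM1es7t3M3u3MzMzLl3iry83v///typmYdmVWeId5mXVDRpzd3d3v66qrvLqGZ5vN////7d3bqYdlVVeJhniql2Z4m93d3v/ZiImqqYd4m+////7cze25hlVVWJh1aJqpmrvM3d3u/8l3eJmamarP///+3LvN7sqGVWZ5l1RGiqq83d3d3e//65iJmau83v////7Lur3u7JdmZ4mGQzV5q7zMzN3M3v/9uqqqq97////+7ty7vO/9uXeImHVDNGm7qpms3cu87//cu6qrzv///tzd3cu87//aiJmZmGVVi7uXeKzduqve7t3KqZq83v7LqrzdzLzf/+yqqqu6mIibuod4rNy5ms3cy7mIeImry5iIm8zLu87//czMvd3cu7uph4rO7KmazcqZmHZmd5q6l3iau7uqvf/+7t3d7u7ty6qave7bmavNyoeIhmZniaqYiJmaqqqs7/7u3dvN7u3Mu83v/smJrN7ahmeHZmeJqpiIiImZmave/szLuJq7y7u83v7bl2ec7+uGZ4iId4mqqYdmZ4iZm979upiFVniJmrze3Kh2VXvv/Jd3iIiIiJqodlRWeIms3u24ZVM0VWebzdyoiHZUad/9qIiIh3d4mphlREVnibze3KhkM0REV6zuynaJl2Vozv66mHd2VVeZmGQzRWeKvN3bmGVEVURXvf64VXmpdnm97bqYeHZVV5mYZDRFZ4q83cqXZVVVRGi+/qY0aaqYib3cupmYh1VXmphlRFZ4iazduodmZmVVec/9lTRoq7qJvdyZmaqYZmeaqHZmZ4iIm8y5dmZmZVaK3uyFRXiau6q924eJq6mIiKupmZiIiHeKzLl2VmdmZ5ve24dniZmru83adniaqpmZrLuqqpmHZorMyXZVZ3d5vN25iIiJh4m83tp1Z4qpmZq9y6mZmZh3is3KhlVneJvN7LmJmZh3aJzu2oZWiZh4is7ah3eJmZmb3tuXZmiaze7sqZmqmHd4m97sl2aJhmZ639llVXiZqrzv/bmHe83//9ypmaqph4iaze25h4mGVXvv2VRFiZmqvO///cuv///+y6mYmZmYiImszLqZmYZVjO/JdmebqZqs3/////////66mId3eJiHeJq7uqqql2et/rqpmrypiJq9////////7cqIdmVWeHdniamaq7uois79u7u8zKh3eKve/////+3MzKdlVFZnd3iJmYmbvLms3uyqu8zKl3d5vMzf///suqvMyXVEVnd4maqZiJq8u8zdyoeJqqmHd4rMu7ze7tuYibzLl2Vnh3iau7qZmszdzLu5dmeJh3eJrNy6mqzu25iIm7u6h3iIeJvN3Mu73u3Lqql2Z4h2Z5vN3LmZrO3bqIiJqqqpiZh3ibze3d3//tzMuod3iHZ4rN7bqYms3MupiJmYmamZh2Vnis3v////7u7ty6mIiJrN3LqpiazLu6qZmZd3iZh2VEVnm97////v/////bqqvMy5h4mZq8uqqqqql2Z4mHZURWZ5vf///u7/////7d3cuoZVeJqrupmZq7uoZniYh3ZWd4m+//7cze//////7tyoZEVomquqmIirzLl3iZmamZiZq87/7Lu73cze7u7u3Kl1VnmZqqupiJrN3Kmaqqu8y7u83v/bqqu7mJq8zN3dy6mImZiau6mZmr3ty7u6q8zd3d3e7sqquqmHZ4rMzMzd3cuqh4q8uqqprN7dzLqZqrzM3d3duqu6qodmi93Lu87//suYmrzMuqmaze7cuYd3iau8zNy6qqq7qYis3bmZrN//7Lqqve3LqZms3dy5dUV4iaq8y7qYiau6m83bmHd5q83cy7zO/uy6mru8zLqGVniJmru7qYZXiqqs3LqYVEVniru7ze7u7cqqu6qru6h3eImqu6qpdUVoqru5mZhkNEVXiarN7Mzdy6qpiJmrupmZmquqqZh1RFisy5d4mYZDRFZ4ms3Ziru7uqh3eJqqu7qqu7qImXVEaLzKhmeJl1REVnmrzL"/>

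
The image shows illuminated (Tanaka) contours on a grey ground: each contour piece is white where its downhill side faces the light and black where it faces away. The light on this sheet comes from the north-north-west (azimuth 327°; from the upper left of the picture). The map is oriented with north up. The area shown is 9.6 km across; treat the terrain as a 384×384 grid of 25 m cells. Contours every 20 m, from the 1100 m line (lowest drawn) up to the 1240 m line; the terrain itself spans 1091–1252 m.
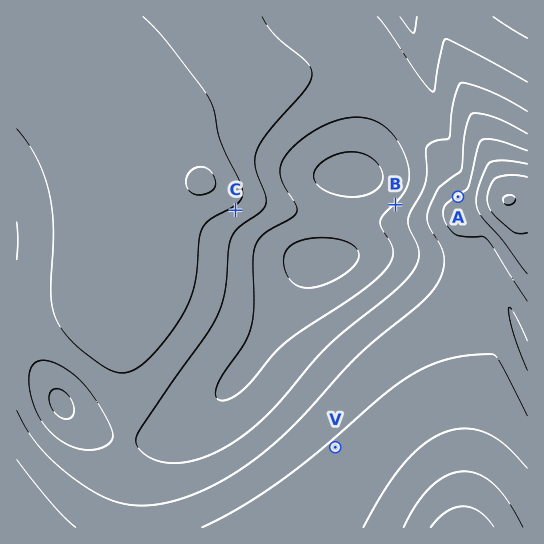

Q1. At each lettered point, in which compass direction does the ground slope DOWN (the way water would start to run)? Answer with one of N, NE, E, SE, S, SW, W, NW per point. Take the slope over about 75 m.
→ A NW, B NW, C SE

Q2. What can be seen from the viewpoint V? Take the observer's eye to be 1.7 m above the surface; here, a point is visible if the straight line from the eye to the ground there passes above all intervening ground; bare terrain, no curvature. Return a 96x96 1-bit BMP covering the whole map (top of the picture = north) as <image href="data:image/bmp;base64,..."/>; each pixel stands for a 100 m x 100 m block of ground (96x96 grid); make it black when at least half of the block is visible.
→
<image width="96" height="96" href="data:image/bmp;base64,Qk2+BAAAAAAAAD4AAAAoAAAAYAAAAGAAAAABAAEAAAAAAIAEAAATCwAAEwsAAAIAAAAAAAAA////AAAAAAD////////4AP//4AD////////8AP//4AD////////+AP//4AD/////////AP//4AD/////////gP//4AD/////////wP//4AD/////////4f//wAD/////////8f//wAD/////wH//////wAD/////AAf/////wAD////+AAD/////wAD////+AAA/////gAD////8AAAf////gAD////8AAAH////gAD////8AAAD////AAD////8AAAB////AAD/+P/+AAAA///+AAD/wH/+AAAAf//+AAD/gD/+AAAAP//8AAD+AD//AAAAP//4AAD+AD//AAAAH//wAAD8AD//gAAAD//AAAD4AD//gAAAD/+AAAD4AD//wAAAB/+AAADwAD//4AAAB/8AAADwAD//4AAAA/8AAADwAD//8AAAAf8AAADgAH//+AAAAP8AAADgAH///AAAAH8AAADgAH///gAAAB4AAADgAH///gAAAAAAAADAAP///wAAAAAAAADAAP///4AAAAAAAACAAf///8AAAAAAAAAAAf///+AAAAAAAAAAAf////AAAAAAAAAAAf////gAAAAAAAAAAf////gAAAAAAAAAAf////wAAAAAAAAAAf////wAAAAAAAAAAP////4AAAAAAgAAAP////4AAAAAHgAAAP////8AAAAAfgAAAH////8AAAAAfAEAAH////8AAAAAfAMAAH////8AAAAA/AcAAD////8AAAAA+A8AAD////+AAAAA+A8AAD////+AAAAA+B8AAD////+AAAAB+B8AAD/////AAAAB+D8AAD/////AAAAD/H8AAB/////gAAAH//8AAB/////wAAAP//8AAB/////8AAAf//8AAB//////AAB///8AAB//////4AD///8AAB///////AH///8AAB///////gH///8AAB//////8AA///4AAB/////+AAAHB/wAAB/////wAAACA/AAAB/////AAAAAA+AAAB/h//8AAAAAA8AAAB/Af/4AAAACA4AAAA+AH/+AAAAOA4AAAA+AAB/4AAA+AYAAAA8AAD//gAD+AQAAAA8AAH///wP+AQAAAAYAAH/////+AQAAAAQAAP/////+AAAAAAQAAf/////8AAAAAAAAAf/////4AAAAAAAAA//////4AAAAAAAAA//////wAAAAAAAAB//////wOAAAAAAAD//////geAAAAAAAD//////geAAAAAAAH//////AeAAAAAAAH//////AcAAAAAAAH/////+AcAAAAAAAP/////+AcAAAAAAAP/////+AYAAAAAAAf/////8AYAAAAAAAf/////8AYAAAAAAAf/////4AQAAAAAAA//////4AQAAAAAAA/8AB//gAAAAAAAAB/8AAAAAAAAAAAAAB/8AAAAAAAAAAAAAD/8AAAAAAAAAAAAAD/8AAAAAAAAAAAAAD/8AAAAAAAAAAAAAH/8AAAAAAAAAAAAAH/8AAAAAAAAAAAAAP/+AAAAAAAAA="/>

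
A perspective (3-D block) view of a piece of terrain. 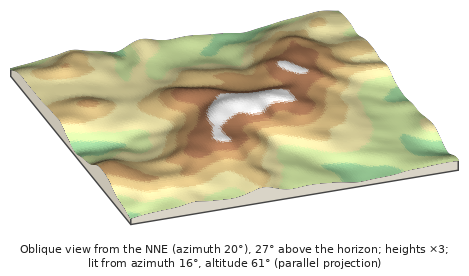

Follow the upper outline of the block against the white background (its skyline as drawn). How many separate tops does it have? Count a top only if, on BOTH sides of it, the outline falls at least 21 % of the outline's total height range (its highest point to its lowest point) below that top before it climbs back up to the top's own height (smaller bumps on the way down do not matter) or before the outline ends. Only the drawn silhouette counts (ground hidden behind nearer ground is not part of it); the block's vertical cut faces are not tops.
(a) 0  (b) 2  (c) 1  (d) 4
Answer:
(c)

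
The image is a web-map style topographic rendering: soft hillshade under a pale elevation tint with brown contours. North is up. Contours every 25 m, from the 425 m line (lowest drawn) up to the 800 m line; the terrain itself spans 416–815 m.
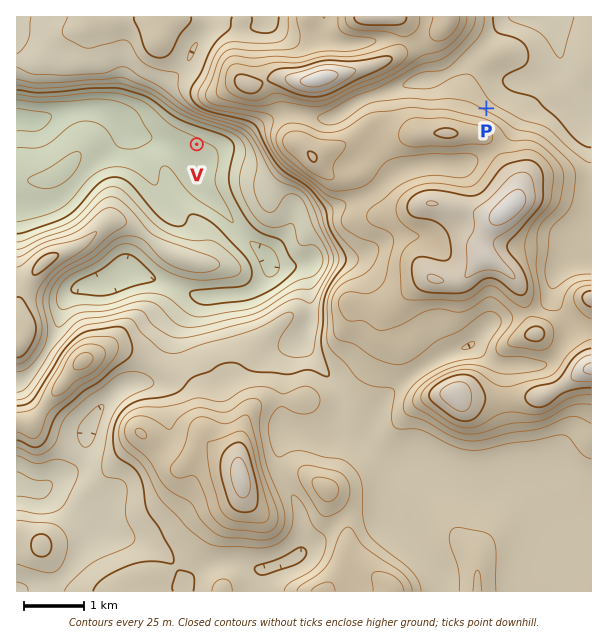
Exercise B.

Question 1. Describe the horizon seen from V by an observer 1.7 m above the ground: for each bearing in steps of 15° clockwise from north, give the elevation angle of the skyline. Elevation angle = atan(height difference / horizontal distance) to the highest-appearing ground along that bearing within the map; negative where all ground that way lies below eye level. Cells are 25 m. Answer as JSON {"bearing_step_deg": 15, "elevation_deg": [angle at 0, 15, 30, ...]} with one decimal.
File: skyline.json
{"bearing_step_deg": 15, "elevation_deg": [13.3, 15.6, 15.4, 13.4, 10.5, 8.9, 10.0, 7.0, 4.1, 3.8, 2.3, 2.6, 3.0, 3.0, 3.1, 3.6, 2.5, 0.2, 0.0, -0.1, 2.7, 3.4, 6.0, 9.8]}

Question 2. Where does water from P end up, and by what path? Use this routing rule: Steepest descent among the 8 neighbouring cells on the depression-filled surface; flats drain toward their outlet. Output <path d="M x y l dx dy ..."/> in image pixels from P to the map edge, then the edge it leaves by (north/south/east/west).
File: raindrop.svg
<path d="M486 108l26-25 3 0 1-2 17 0 1-1 9-2 3-3 2 0 12-12 0-16-2-2 0-9-1-1-2-8-4-6-2-4"/>
exit: north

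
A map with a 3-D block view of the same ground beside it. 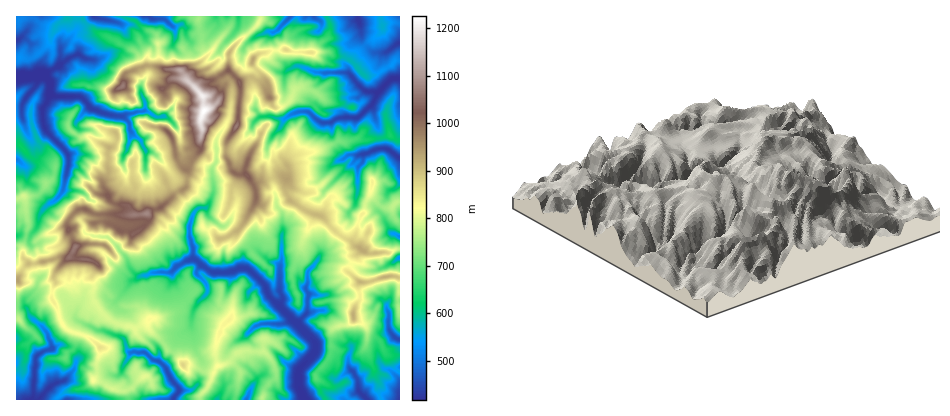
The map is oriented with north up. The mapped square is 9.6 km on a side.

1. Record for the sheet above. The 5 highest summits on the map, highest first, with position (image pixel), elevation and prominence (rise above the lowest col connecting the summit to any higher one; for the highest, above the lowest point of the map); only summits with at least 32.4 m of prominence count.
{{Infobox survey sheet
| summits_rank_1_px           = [204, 112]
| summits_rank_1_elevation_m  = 1226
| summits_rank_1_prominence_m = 809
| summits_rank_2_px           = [146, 214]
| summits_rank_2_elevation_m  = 1081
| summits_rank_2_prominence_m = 140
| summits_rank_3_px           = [122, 86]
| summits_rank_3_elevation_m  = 1063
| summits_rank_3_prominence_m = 132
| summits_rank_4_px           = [236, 126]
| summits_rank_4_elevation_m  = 1063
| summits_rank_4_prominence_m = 71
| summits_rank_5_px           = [76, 246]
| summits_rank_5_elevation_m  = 1063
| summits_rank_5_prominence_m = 87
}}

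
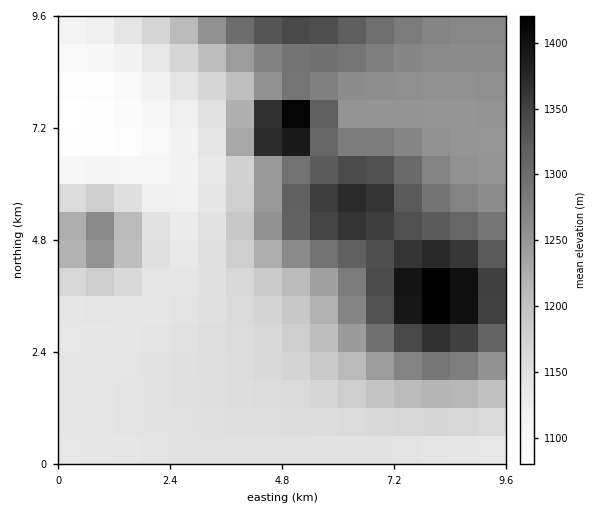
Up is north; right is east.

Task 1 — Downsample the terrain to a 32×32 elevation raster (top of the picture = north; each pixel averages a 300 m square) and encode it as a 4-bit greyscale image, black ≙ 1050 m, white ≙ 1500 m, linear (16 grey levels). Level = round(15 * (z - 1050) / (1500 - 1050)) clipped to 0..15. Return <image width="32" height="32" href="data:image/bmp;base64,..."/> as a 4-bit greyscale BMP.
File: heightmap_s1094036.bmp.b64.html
<image width="32" height="32" href="data:image/bmp;base64,Qk12AgAAAAAAAHYAAAAoAAAAIAAAACAAAAABAAQAAAAAAAACAAATCwAAEwsAABAAAAAAAAAAAAAAABEREQAiIiIAMzMzAERERABVVVUAZmZmAHd3dwCIiIgAmZmZAKqqqgC7u7sAzMzMAN3d3QDu7u4A////ADMzMzMzMzMzMzMzMzMzMzMzMzMzMzMzMzMzMzMzMzMzMzMzMzMzMzMzREREREREQzMzMzMzMzREREREREREREQzMzMzMzNEREREREVVVVVVMzMzMzM0REREREVVZmZmZTMzMzMzNEREREVVZnd3d3YzMzMzMzRERERVVneImYiHMzMzMzM0REREVWd4mqqpmDMzMzMzNERERVZniau7uqkzMzMzMzREREVWeJq8zMupMzMzMzMzRERVVniavN3MujREQzMzM0REVWZ4mrzdzLpFVUQzMzNEVVZniJq8zMupVmZUQzM0RVZneImaq7u7qVd3ZUMzNEVneJmZqqqqqplXh2VDMzRFZ4maqqqqmZmIVndkMzMzRWiZqru6qZmIh0VVRDIjM0Vnmaq7uqmIiHczRDMiIjNFZ4mqu7qZiHd3IiIiIiIzRFeImqqqmId3dxEiIiIiM0VoiJmZmZh3d3cREREiIjNXmrqYiIiHd3d3ERERIiIzWL3cqHd3d3d3dxERESIjNFe93Kh3d3d3d3cREREiIzRWi8uYd3d3d3d3ERESIjNEVXiZh3d3d3d3dxERIiMzRVZnd3d3d3d3d3cRIiIzNFVmd4iIiId3d3d3IiIjM0VWd4iJmIiIh3d3dyIiMzRVZ3iZmZmZiIh3d3ciMzNFVniJqqqqmZiIh3d3"/>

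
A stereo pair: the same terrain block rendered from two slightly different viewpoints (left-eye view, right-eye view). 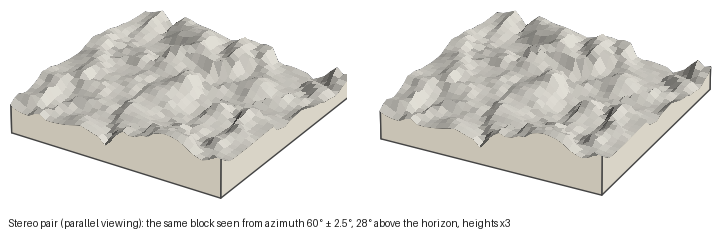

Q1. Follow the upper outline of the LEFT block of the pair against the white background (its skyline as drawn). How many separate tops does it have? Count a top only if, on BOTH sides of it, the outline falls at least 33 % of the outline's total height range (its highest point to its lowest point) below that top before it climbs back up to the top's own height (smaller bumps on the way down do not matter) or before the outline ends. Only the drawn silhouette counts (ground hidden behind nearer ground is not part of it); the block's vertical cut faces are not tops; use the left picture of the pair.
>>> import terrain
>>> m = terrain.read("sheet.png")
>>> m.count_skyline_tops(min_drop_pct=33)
1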